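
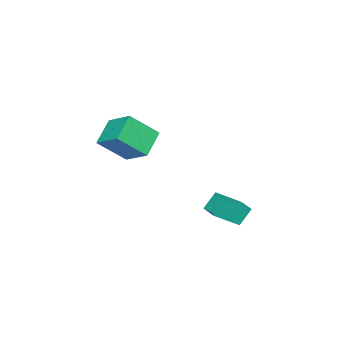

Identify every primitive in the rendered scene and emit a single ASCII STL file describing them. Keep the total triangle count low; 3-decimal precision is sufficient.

solid 
facet normal -0.472 0.306 0.827
outer loop
vertex -3.181 3.103 -1.34
vertex -2.482 4.052 -1.292
vertex -4.33 3.998 -2.328
endloop
endfacet
facet normal -0.592 -0.805 -0.041
outer loop
vertex -3.758 3.628 -3.328
vertex -3.181 3.103 -1.34
vertex -4.33 3.998 -2.328
endloop
endfacet
facet normal -0.472 0.306 0.827
outer loop
vertex -4.33 3.998 -2.328
vertex -2.482 4.052 -1.292
vertex -3.631 4.948 -2.28
endloop
endfacet
facet normal -0.653 0.509 -0.562
outer loop
vertex -3.631 4.948 -2.28
vertex -3.758 3.628 -3.328
vertex -4.33 3.998 -2.328
endloop
endfacet
facet normal 0.652 -0.509 0.562
outer loop
vertex -3.181 3.103 -1.34
vertex -1.91 3.682 -2.292
vertex -2.482 4.052 -1.292
endloop
endfacet
facet normal -0.593 -0.805 -0.040
outer loop
vertex -2.609 2.732 -2.34
vertex -3.181 3.103 -1.34
vertex -3.758 3.628 -3.328
endloop
endfacet
facet normal 0.652 -0.508 0.562
outer loop
vertex -2.609 2.732 -2.34
vertex -1.91 3.682 -2.292
vertex -3.181 3.103 -1.34
endloop
endfacet
facet normal 0.592 0.805 0.041
outer loop
vertex -2.482 4.052 -1.292
vertex -1.91 3.682 -2.292
vertex -3.631 4.948 -2.28
endloop
endfacet
facet normal -0.652 0.509 -0.562
outer loop
vertex -3.059 4.577 -3.28
vertex -3.758 3.628 -3.328
vertex -3.631 4.948 -2.28
endloop
endfacet
facet normal 0.592 0.805 0.040
outer loop
vertex -3.631 4.948 -2.28
vertex -1.91 3.682 -2.292
vertex -3.059 4.577 -3.28
endloop
endfacet
facet normal 0.472 -0.306 -0.827
outer loop
vertex -3.059 4.577 -3.28
vertex -2.609 2.732 -2.34
vertex -3.758 3.628 -3.328
endloop
endfacet
facet normal 0.472 -0.306 -0.827
outer loop
vertex -1.91 3.682 -2.292
vertex -2.609 2.732 -2.34
vertex -3.059 4.577 -3.28
endloop
endfacet
facet normal -0.810 -0.068 0.582
outer loop
vertex -3.415 -2.142 2.89
vertex -4.528 -1.005 1.474
vertex -3.911 -3.718 2.014
endloop
endfacet
facet normal 0.523 -0.534 0.665
outer loop
vertex -2.452 -3.595 0.966
vertex -3.415 -2.142 2.89
vertex -3.911 -3.718 2.014
endloop
endfacet
facet normal -0.810 -0.068 0.582
outer loop
vertex -3.911 -3.718 2.014
vertex -4.528 -1.005 1.474
vertex -5.024 -2.581 0.598
endloop
endfacet
facet normal -0.265 -0.843 -0.468
outer loop
vertex -5.024 -2.581 0.598
vertex -2.452 -3.595 0.966
vertex -3.911 -3.718 2.014
endloop
endfacet
facet normal 0.265 0.843 0.468
outer loop
vertex -3.415 -2.142 2.89
vertex -3.069 -0.882 0.426
vertex -4.528 -1.005 1.474
endloop
endfacet
facet normal 0.523 -0.534 0.665
outer loop
vertex -1.956 -2.019 1.842
vertex -3.415 -2.142 2.89
vertex -2.452 -3.595 0.966
endloop
endfacet
facet normal 0.265 0.843 0.468
outer loop
vertex -1.956 -2.019 1.842
vertex -3.069 -0.882 0.426
vertex -3.415 -2.142 2.89
endloop
endfacet
facet normal -0.523 0.534 -0.665
outer loop
vertex -4.528 -1.005 1.474
vertex -3.069 -0.882 0.426
vertex -5.024 -2.581 0.598
endloop
endfacet
facet normal -0.265 -0.843 -0.468
outer loop
vertex -3.565 -2.458 -0.45
vertex -2.452 -3.595 0.966
vertex -5.024 -2.581 0.598
endloop
endfacet
facet normal -0.523 0.534 -0.665
outer loop
vertex -5.024 -2.581 0.598
vertex -3.069 -0.882 0.426
vertex -3.565 -2.458 -0.45
endloop
endfacet
facet normal 0.810 0.068 -0.582
outer loop
vertex -3.565 -2.458 -0.45
vertex -1.956 -2.019 1.842
vertex -2.452 -3.595 0.966
endloop
endfacet
facet normal 0.810 0.068 -0.582
outer loop
vertex -3.069 -0.882 0.426
vertex -1.956 -2.019 1.842
vertex -3.565 -2.458 -0.45
endloop
endfacet

endsolid


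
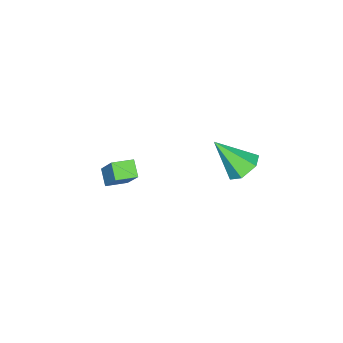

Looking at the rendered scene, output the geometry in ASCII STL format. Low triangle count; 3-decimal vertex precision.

solid 
facet normal -0.157 0.677 -0.719
outer loop
vertex 0.324 2.525 1.268
vertex -0.571 2.198 1.156
vertex -0.393 2.904 1.782
endloop
endfacet
facet normal 0.660 0.339 0.671
outer loop
vertex 0.324 2.525 1.268
vertex -0.393 2.904 1.782
vertex -0.229 0.722 2.724
endloop
endfacet
facet normal -0.157 0.677 -0.719
outer loop
vertex -0.393 2.904 1.782
vertex -0.571 2.198 1.156
vertex -1.288 2.577 1.669
endloop
endfacet
facet normal -0.248 0.368 0.896
outer loop
vertex -0.393 2.904 1.782
vertex -1.288 2.577 1.669
vertex -0.229 0.722 2.724
endloop
endfacet
facet normal -0.157 0.677 -0.719
outer loop
vertex -1.288 2.577 1.669
vertex -0.571 2.198 1.156
vertex -1.467 1.871 1.044
endloop
endfacet
facet normal -0.850 -0.211 0.482
outer loop
vertex -1.288 2.577 1.669
vertex -1.467 1.871 1.044
vertex -0.229 0.722 2.724
endloop
endfacet
facet normal -0.157 0.677 -0.719
outer loop
vertex -1.467 1.871 1.044
vertex -0.571 2.198 1.156
vertex -0.75 1.492 0.531
endloop
endfacet
facet normal -0.548 -0.822 -0.158
outer loop
vertex -1.467 1.871 1.044
vertex -0.75 1.492 0.531
vertex -0.229 0.722 2.724
endloop
endfacet
facet normal -0.157 0.677 -0.719
outer loop
vertex -0.75 1.492 0.531
vertex -0.571 2.198 1.156
vertex 0.146 1.819 0.643
endloop
endfacet
facet normal 0.359 -0.851 -0.384
outer loop
vertex -0.75 1.492 0.531
vertex 0.146 1.819 0.643
vertex -0.229 0.722 2.724
endloop
endfacet
facet normal -0.157 0.677 -0.719
outer loop
vertex 0.146 1.819 0.643
vertex -0.571 2.198 1.156
vertex 0.324 2.525 1.268
endloop
endfacet
facet normal 0.962 -0.270 0.031
outer loop
vertex 0.146 1.819 0.643
vertex 0.324 2.525 1.268
vertex -0.229 0.722 2.724
endloop
endfacet
facet normal -0.565 -0.566 0.600
outer loop
vertex 1.175 -4.142 -0.126
vertex 0.296 -3.396 -0.25
vertex 0.542 -5.147 -1.672
endloop
endfacet
facet normal 0.758 -0.643 0.108
outer loop
vertex 1.124 -4.564 -2.29
vertex 1.175 -4.142 -0.126
vertex 0.542 -5.147 -1.672
endloop
endfacet
facet normal -0.565 -0.566 0.600
outer loop
vertex 0.542 -5.147 -1.672
vertex 0.296 -3.396 -0.25
vertex -0.338 -4.401 -1.797
endloop
endfacet
facet normal -0.325 -0.516 -0.793
outer loop
vertex -0.338 -4.401 -1.797
vertex 1.124 -4.564 -2.29
vertex 0.542 -5.147 -1.672
endloop
endfacet
facet normal 0.326 0.515 0.793
outer loop
vertex 1.175 -4.142 -0.126
vertex 0.878 -2.813 -0.868
vertex 0.296 -3.396 -0.25
endloop
endfacet
facet normal 0.758 -0.644 0.108
outer loop
vertex 1.758 -3.559 -0.743
vertex 1.175 -4.142 -0.126
vertex 1.124 -4.564 -2.29
endloop
endfacet
facet normal 0.324 0.515 0.793
outer loop
vertex 1.758 -3.559 -0.743
vertex 0.878 -2.813 -0.868
vertex 1.175 -4.142 -0.126
endloop
endfacet
facet normal -0.758 0.643 -0.107
outer loop
vertex 0.296 -3.396 -0.25
vertex 0.878 -2.813 -0.868
vertex -0.338 -4.401 -1.797
endloop
endfacet
facet normal -0.325 -0.515 -0.793
outer loop
vertex 0.245 -3.818 -2.414
vertex 1.124 -4.564 -2.29
vertex -0.338 -4.401 -1.797
endloop
endfacet
facet normal -0.758 0.643 -0.108
outer loop
vertex -0.338 -4.401 -1.797
vertex 0.878 -2.813 -0.868
vertex 0.245 -3.818 -2.414
endloop
endfacet
facet normal 0.565 0.566 -0.600
outer loop
vertex 0.245 -3.818 -2.414
vertex 1.758 -3.559 -0.743
vertex 1.124 -4.564 -2.29
endloop
endfacet
facet normal 0.565 0.566 -0.600
outer loop
vertex 0.878 -2.813 -0.868
vertex 1.758 -3.559 -0.743
vertex 0.245 -3.818 -2.414
endloop
endfacet

endsolid


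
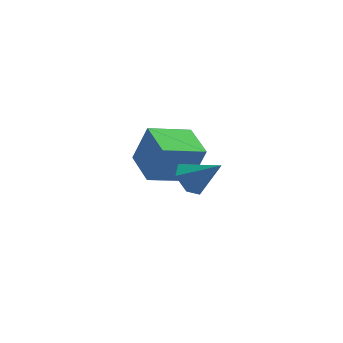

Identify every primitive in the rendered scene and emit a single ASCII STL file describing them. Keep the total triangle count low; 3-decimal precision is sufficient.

solid 
facet normal -0.517 0.832 0.200
outer loop
vertex -1.486 1.723 2.13
vertex -0.028 2.748 1.635
vertex -2.08 1.757 0.453
endloop
endfacet
facet normal -0.788 -0.554 0.268
outer loop
vertex -1.232 0.392 0.125
vertex -1.486 1.723 2.13
vertex -2.08 1.757 0.453
endloop
endfacet
facet normal -0.517 0.832 0.200
outer loop
vertex -2.08 1.757 0.453
vertex -0.028 2.748 1.635
vertex -0.622 2.782 -0.043
endloop
endfacet
facet normal -0.334 0.019 -0.942
outer loop
vertex -0.622 2.782 -0.043
vertex -1.232 0.392 0.125
vertex -2.08 1.757 0.453
endloop
endfacet
facet normal 0.334 -0.019 0.943
outer loop
vertex -1.486 1.723 2.13
vertex 0.82 1.383 1.307
vertex -0.028 2.748 1.635
endloop
endfacet
facet normal -0.788 -0.554 0.268
outer loop
vertex -0.638 0.358 1.803
vertex -1.486 1.723 2.13
vertex -1.232 0.392 0.125
endloop
endfacet
facet normal 0.334 -0.019 0.943
outer loop
vertex -0.638 0.358 1.803
vertex 0.82 1.383 1.307
vertex -1.486 1.723 2.13
endloop
endfacet
facet normal 0.788 0.554 -0.268
outer loop
vertex -0.028 2.748 1.635
vertex 0.82 1.383 1.307
vertex -0.622 2.782 -0.043
endloop
endfacet
facet normal -0.333 0.019 -0.943
outer loop
vertex 0.226 1.417 -0.37
vertex -1.232 0.392 0.125
vertex -0.622 2.782 -0.043
endloop
endfacet
facet normal 0.788 0.554 -0.268
outer loop
vertex -0.622 2.782 -0.043
vertex 0.82 1.383 1.307
vertex 0.226 1.417 -0.37
endloop
endfacet
facet normal 0.517 -0.832 -0.200
outer loop
vertex 0.226 1.417 -0.37
vertex -0.638 0.358 1.803
vertex -1.232 0.392 0.125
endloop
endfacet
facet normal 0.517 -0.832 -0.200
outer loop
vertex 0.82 1.383 1.307
vertex -0.638 0.358 1.803
vertex 0.226 1.417 -0.37
endloop
endfacet
facet normal -0.786 0.076 -0.614
outer loop
vertex 1.266 -2.057 1.735
vertex 0.888 -2.564 2.156
vertex 0.835 -1.823 2.315
endloop
endfacet
facet normal 0.545 0.836 0.067
outer loop
vertex 1.266 -2.057 1.735
vertex 0.835 -1.823 2.315
vertex 2.052 -2.676 3.064
endloop
endfacet
facet normal -0.787 0.075 -0.613
outer loop
vertex 0.835 -1.823 2.315
vertex 0.888 -2.564 2.156
vertex 0.458 -2.33 2.737
endloop
endfacet
facet normal -0.016 0.647 0.763
outer loop
vertex 0.835 -1.823 2.315
vertex 0.458 -2.33 2.737
vertex 2.052 -2.676 3.064
endloop
endfacet
facet normal -0.787 0.075 -0.613
outer loop
vertex 0.458 -2.33 2.737
vertex 0.888 -2.564 2.156
vertex 0.511 -3.071 2.578
endloop
endfacet
facet normal -0.242 -0.220 0.945
outer loop
vertex 0.458 -2.33 2.737
vertex 0.511 -3.071 2.578
vertex 2.052 -2.676 3.064
endloop
endfacet
facet normal -0.787 0.075 -0.613
outer loop
vertex 0.511 -3.071 2.578
vertex 0.888 -2.564 2.156
vertex 0.941 -3.305 1.997
endloop
endfacet
facet normal 0.094 -0.897 0.431
outer loop
vertex 0.511 -3.071 2.578
vertex 0.941 -3.305 1.997
vertex 2.052 -2.676 3.064
endloop
endfacet
facet normal -0.786 0.075 -0.614
outer loop
vertex 0.941 -3.305 1.997
vertex 0.888 -2.564 2.156
vertex 1.319 -2.798 1.575
endloop
endfacet
facet normal 0.655 -0.708 -0.264
outer loop
vertex 0.941 -3.305 1.997
vertex 1.319 -2.798 1.575
vertex 2.052 -2.676 3.064
endloop
endfacet
facet normal -0.786 0.076 -0.614
outer loop
vertex 1.319 -2.798 1.575
vertex 0.888 -2.564 2.156
vertex 1.266 -2.057 1.735
endloop
endfacet
facet normal 0.880 0.159 -0.446
outer loop
vertex 1.319 -2.798 1.575
vertex 1.266 -2.057 1.735
vertex 2.052 -2.676 3.064
endloop
endfacet

endsolid


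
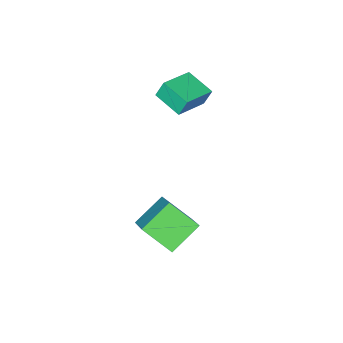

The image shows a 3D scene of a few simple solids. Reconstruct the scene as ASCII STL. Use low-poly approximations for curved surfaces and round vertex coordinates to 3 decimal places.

solid 
facet normal -0.455 -0.655 -0.603
outer loop
vertex 3.607 -0.162 -1.45
vertex 2.052 0.03 -0.484
vertex 3.09 1.215 -2.556
endloop
endfacet
facet normal 0.845 -0.105 -0.525
outer loop
vertex 4.088 2.65 -1.236
vertex 3.607 -0.162 -1.45
vertex 3.09 1.215 -2.556
endloop
endfacet
facet normal -0.456 -0.655 -0.603
outer loop
vertex 3.09 1.215 -2.556
vertex 2.052 0.03 -0.484
vertex 1.536 1.407 -1.59
endloop
endfacet
facet normal -0.281 0.748 -0.601
outer loop
vertex 1.536 1.407 -1.59
vertex 4.088 2.65 -1.236
vertex 3.09 1.215 -2.556
endloop
endfacet
facet normal 0.281 -0.748 0.601
outer loop
vertex 3.607 -0.162 -1.45
vertex 3.05 1.465 0.836
vertex 2.052 0.03 -0.484
endloop
endfacet
facet normal 0.845 -0.105 -0.524
outer loop
vertex 4.604 1.273 -0.13
vertex 3.607 -0.162 -1.45
vertex 4.088 2.65 -1.236
endloop
endfacet
facet normal 0.281 -0.748 0.601
outer loop
vertex 4.604 1.273 -0.13
vertex 3.05 1.465 0.836
vertex 3.607 -0.162 -1.45
endloop
endfacet
facet normal -0.845 0.105 0.525
outer loop
vertex 2.052 0.03 -0.484
vertex 3.05 1.465 0.836
vertex 1.536 1.407 -1.59
endloop
endfacet
facet normal -0.281 0.748 -0.601
outer loop
vertex 2.533 2.842 -0.27
vertex 4.088 2.65 -1.236
vertex 1.536 1.407 -1.59
endloop
endfacet
facet normal -0.845 0.104 0.525
outer loop
vertex 1.536 1.407 -1.59
vertex 3.05 1.465 0.836
vertex 2.533 2.842 -0.27
endloop
endfacet
facet normal 0.455 0.655 0.603
outer loop
vertex 2.533 2.842 -0.27
vertex 4.604 1.273 -0.13
vertex 4.088 2.65 -1.236
endloop
endfacet
facet normal 0.456 0.655 0.603
outer loop
vertex 3.05 1.465 0.836
vertex 4.604 1.273 -0.13
vertex 2.533 2.842 -0.27
endloop
endfacet
facet normal -0.971 -0.058 -0.233
outer loop
vertex -3.097 -3.202 3.295
vertex -3.073 -1.667 2.811
vertex -2.852 -3.503 2.351
endloop
endfacet
facet normal -0.015 -0.954 0.300
outer loop
vertex -1.027 -3.393 2.789
vertex -3.097 -3.202 3.295
vertex -2.852 -3.503 2.351
endloop
endfacet
facet normal -0.971 -0.058 -0.234
outer loop
vertex -2.852 -3.503 2.351
vertex -3.073 -1.667 2.811
vertex -2.828 -1.968 1.868
endloop
endfacet
facet normal 0.240 -0.295 -0.925
outer loop
vertex -2.828 -1.968 1.868
vertex -1.027 -3.393 2.789
vertex -2.852 -3.503 2.351
endloop
endfacet
facet normal -0.240 0.295 0.925
outer loop
vertex -3.097 -3.202 3.295
vertex -1.248 -1.557 3.249
vertex -3.073 -1.667 2.811
endloop
endfacet
facet normal -0.015 -0.954 0.301
outer loop
vertex -1.272 -3.092 3.732
vertex -3.097 -3.202 3.295
vertex -1.027 -3.393 2.789
endloop
endfacet
facet normal -0.239 0.295 0.925
outer loop
vertex -1.272 -3.092 3.732
vertex -1.248 -1.557 3.249
vertex -3.097 -3.202 3.295
endloop
endfacet
facet normal 0.015 0.954 -0.301
outer loop
vertex -3.073 -1.667 2.811
vertex -1.248 -1.557 3.249
vertex -2.828 -1.968 1.868
endloop
endfacet
facet normal 0.239 -0.295 -0.925
outer loop
vertex -1.003 -1.858 2.305
vertex -1.027 -3.393 2.789
vertex -2.828 -1.968 1.868
endloop
endfacet
facet normal 0.014 0.954 -0.300
outer loop
vertex -2.828 -1.968 1.868
vertex -1.248 -1.557 3.249
vertex -1.003 -1.858 2.305
endloop
endfacet
facet normal 0.971 0.058 0.234
outer loop
vertex -1.003 -1.858 2.305
vertex -1.272 -3.092 3.732
vertex -1.027 -3.393 2.789
endloop
endfacet
facet normal 0.971 0.058 0.233
outer loop
vertex -1.248 -1.557 3.249
vertex -1.272 -3.092 3.732
vertex -1.003 -1.858 2.305
endloop
endfacet

endsolid


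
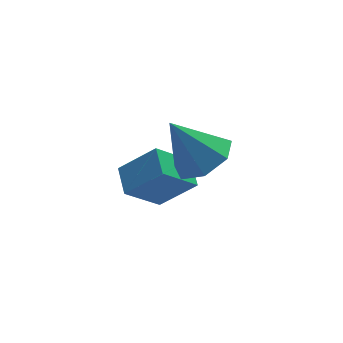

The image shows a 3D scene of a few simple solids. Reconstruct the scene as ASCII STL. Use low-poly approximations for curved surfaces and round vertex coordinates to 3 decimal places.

solid 
facet normal 0.486 -0.256 -0.836
outer loop
vertex -0.634 -1.993 1.435
vertex -1.066 -1.254 0.958
vertex -0.218 -1.252 1.45
endloop
endfacet
facet normal 0.428 -0.258 0.866
outer loop
vertex -0.634 -1.993 1.435
vertex -0.218 -1.252 1.45
vertex -1.914 -0.806 2.422
endloop
endfacet
facet normal 0.486 -0.256 -0.836
outer loop
vertex -0.218 -1.252 1.45
vertex -1.066 -1.254 0.958
vertex -0.44 -0.512 1.094
endloop
endfacet
facet normal 0.527 0.492 0.693
outer loop
vertex -0.218 -1.252 1.45
vertex -0.44 -0.512 1.094
vertex -1.914 -0.806 2.422
endloop
endfacet
facet normal 0.485 -0.256 -0.836
outer loop
vertex -0.44 -0.512 1.094
vertex -1.066 -1.254 0.958
vertex -1.134 -0.331 0.636
endloop
endfacet
facet normal 0.063 0.957 0.282
outer loop
vertex -0.44 -0.512 1.094
vertex -1.134 -0.331 0.636
vertex -1.914 -0.806 2.422
endloop
endfacet
facet normal 0.485 -0.256 -0.836
outer loop
vertex -1.134 -0.331 0.636
vertex -1.066 -1.254 0.958
vertex -1.776 -0.845 0.421
endloop
endfacet
facet normal -0.612 0.789 -0.058
outer loop
vertex -1.134 -0.331 0.636
vertex -1.776 -0.845 0.421
vertex -1.914 -0.806 2.422
endloop
endfacet
facet normal 0.485 -0.255 -0.836
outer loop
vertex -1.776 -0.845 0.421
vertex -1.066 -1.254 0.958
vertex -1.883 -1.667 0.61
endloop
endfacet
facet normal -0.991 0.113 -0.071
outer loop
vertex -1.776 -0.845 0.421
vertex -1.883 -1.667 0.61
vertex -1.914 -0.806 2.422
endloop
endfacet
facet normal 0.486 -0.256 -0.836
outer loop
vertex -1.883 -1.667 0.61
vertex -1.066 -1.254 0.958
vertex -1.375 -2.178 1.062
endloop
endfacet
facet normal -0.789 -0.560 0.253
outer loop
vertex -1.883 -1.667 0.61
vertex -1.375 -2.178 1.062
vertex -1.914 -0.806 2.422
endloop
endfacet
facet normal 0.485 -0.256 -0.836
outer loop
vertex -1.375 -2.178 1.062
vertex -1.066 -1.254 0.958
vertex -0.634 -1.993 1.435
endloop
endfacet
facet normal -0.156 -0.726 0.670
outer loop
vertex -1.375 -2.178 1.062
vertex -0.634 -1.993 1.435
vertex -1.914 -0.806 2.422
endloop
endfacet
facet normal -0.723 -0.097 0.684
outer loop
vertex -1.974 -0.382 -0.284
vertex -1.837 0.589 -0.002
vertex -2.998 0.059 -1.303
endloop
endfacet
facet normal -0.135 -0.952 -0.277
outer loop
vertex -1.863 0.211 -2.378
vertex -1.974 -0.382 -0.284
vertex -2.998 0.059 -1.303
endloop
endfacet
facet normal -0.723 -0.096 0.684
outer loop
vertex -2.998 0.059 -1.303
vertex -1.837 0.589 -0.002
vertex -2.86 1.03 -1.021
endloop
endfacet
facet normal -0.678 0.292 -0.674
outer loop
vertex -2.86 1.03 -1.021
vertex -1.863 0.211 -2.378
vertex -2.998 0.059 -1.303
endloop
endfacet
facet normal 0.678 -0.292 0.675
outer loop
vertex -1.974 -0.382 -0.284
vertex -0.702 0.741 -1.077
vertex -1.837 0.589 -0.002
endloop
endfacet
facet normal -0.135 -0.952 -0.277
outer loop
vertex -0.84 -0.23 -1.359
vertex -1.974 -0.382 -0.284
vertex -1.863 0.211 -2.378
endloop
endfacet
facet normal 0.678 -0.292 0.674
outer loop
vertex -0.84 -0.23 -1.359
vertex -0.702 0.741 -1.077
vertex -1.974 -0.382 -0.284
endloop
endfacet
facet normal 0.135 0.951 0.277
outer loop
vertex -1.837 0.589 -0.002
vertex -0.702 0.741 -1.077
vertex -2.86 1.03 -1.021
endloop
endfacet
facet normal -0.678 0.292 -0.674
outer loop
vertex -1.726 1.182 -2.096
vertex -1.863 0.211 -2.378
vertex -2.86 1.03 -1.021
endloop
endfacet
facet normal 0.135 0.952 0.277
outer loop
vertex -2.86 1.03 -1.021
vertex -0.702 0.741 -1.077
vertex -1.726 1.182 -2.096
endloop
endfacet
facet normal 0.723 0.097 -0.684
outer loop
vertex -1.726 1.182 -2.096
vertex -0.84 -0.23 -1.359
vertex -1.863 0.211 -2.378
endloop
endfacet
facet normal 0.723 0.096 -0.685
outer loop
vertex -0.702 0.741 -1.077
vertex -0.84 -0.23 -1.359
vertex -1.726 1.182 -2.096
endloop
endfacet

endsolid


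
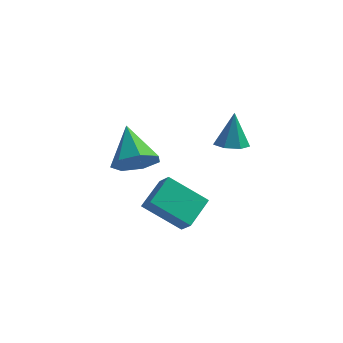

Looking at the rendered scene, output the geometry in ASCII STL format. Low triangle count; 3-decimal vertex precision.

solid 
facet normal -0.798 -0.114 0.592
outer loop
vertex -1.224 -4.314 0.344
vertex -0.916 -3.006 1.011
vertex -1.723 -3.895 -0.248
endloop
endfacet
facet normal -0.205 -0.872 -0.444
outer loop
vertex -0.184 -3.674 -1.391
vertex -1.224 -4.314 0.344
vertex -1.723 -3.895 -0.248
endloop
endfacet
facet normal -0.797 -0.116 0.593
outer loop
vertex -1.723 -3.895 -0.248
vertex -0.916 -3.006 1.011
vertex -1.416 -2.587 0.42
endloop
endfacet
facet normal -0.567 0.476 -0.672
outer loop
vertex -1.416 -2.587 0.42
vertex -0.184 -3.674 -1.391
vertex -1.723 -3.895 -0.248
endloop
endfacet
facet normal 0.567 -0.476 0.672
outer loop
vertex -1.224 -4.314 0.344
vertex 0.623 -2.785 -0.132
vertex -0.916 -3.006 1.011
endloop
endfacet
facet normal -0.205 -0.872 -0.445
outer loop
vertex 0.316 -4.093 -0.8
vertex -1.224 -4.314 0.344
vertex -0.184 -3.674 -1.391
endloop
endfacet
facet normal 0.567 -0.476 0.672
outer loop
vertex 0.316 -4.093 -0.8
vertex 0.623 -2.785 -0.132
vertex -1.224 -4.314 0.344
endloop
endfacet
facet normal 0.205 0.872 0.445
outer loop
vertex -0.916 -3.006 1.011
vertex 0.623 -2.785 -0.132
vertex -1.416 -2.587 0.42
endloop
endfacet
facet normal -0.567 0.476 -0.672
outer loop
vertex 0.124 -2.366 -0.724
vertex -0.184 -3.674 -1.391
vertex -1.416 -2.587 0.42
endloop
endfacet
facet normal 0.205 0.872 0.444
outer loop
vertex -1.416 -2.587 0.42
vertex 0.623 -2.785 -0.132
vertex 0.124 -2.366 -0.724
endloop
endfacet
facet normal 0.797 0.115 -0.593
outer loop
vertex 0.124 -2.366 -0.724
vertex 0.316 -4.093 -0.8
vertex -0.184 -3.674 -1.391
endloop
endfacet
facet normal 0.798 0.115 -0.591
outer loop
vertex 0.623 -2.785 -0.132
vertex 0.316 -4.093 -0.8
vertex 0.124 -2.366 -0.724
endloop
endfacet
facet normal 0.429 -0.664 -0.613
outer loop
vertex -1.718 -1.812 1.332
vertex -2.603 -1.93 0.84
vertex -1.852 -1.267 0.648
endloop
endfacet
facet normal 0.629 0.664 0.406
outer loop
vertex -1.718 -1.812 1.332
vertex -1.852 -1.267 0.648
vertex -3.457 -0.61 2.06
endloop
endfacet
facet normal 0.429 -0.663 -0.613
outer loop
vertex -1.852 -1.267 0.648
vertex -2.603 -1.93 0.84
vertex -2.552 -1.221 0.109
endloop
endfacet
facet normal 0.216 0.956 -0.199
outer loop
vertex -1.852 -1.267 0.648
vertex -2.552 -1.221 0.109
vertex -3.457 -0.61 2.06
endloop
endfacet
facet normal 0.429 -0.663 -0.613
outer loop
vertex -2.552 -1.221 0.109
vertex -2.603 -1.93 0.84
vertex -3.29 -1.708 0.119
endloop
endfacet
facet normal -0.493 0.738 -0.460
outer loop
vertex -2.552 -1.221 0.109
vertex -3.29 -1.708 0.119
vertex -3.457 -0.61 2.06
endloop
endfacet
facet normal 0.429 -0.663 -0.613
outer loop
vertex -3.29 -1.708 0.119
vertex -2.603 -1.93 0.84
vertex -3.511 -2.363 0.673
endloop
endfacet
facet normal -0.968 0.173 -0.181
outer loop
vertex -3.29 -1.708 0.119
vertex -3.511 -2.363 0.673
vertex -3.457 -0.61 2.06
endloop
endfacet
facet normal 0.429 -0.663 -0.613
outer loop
vertex -3.511 -2.363 0.673
vertex -2.603 -1.93 0.84
vertex -3.048 -2.691 1.352
endloop
endfacet
facet normal -0.848 -0.312 0.428
outer loop
vertex -3.511 -2.363 0.673
vertex -3.048 -2.691 1.352
vertex -3.457 -0.61 2.06
endloop
endfacet
facet normal 0.429 -0.663 -0.613
outer loop
vertex -3.048 -2.691 1.352
vertex -2.603 -1.93 0.84
vertex -2.25 -2.446 1.645
endloop
endfacet
facet normal -0.225 -0.353 0.908
outer loop
vertex -3.048 -2.691 1.352
vertex -2.25 -2.446 1.645
vertex -3.457 -0.61 2.06
endloop
endfacet
facet normal 0.429 -0.663 -0.613
outer loop
vertex -2.25 -2.446 1.645
vertex -2.603 -1.93 0.84
vertex -1.718 -1.812 1.332
endloop
endfacet
facet normal 0.432 0.081 0.898
outer loop
vertex -2.25 -2.446 1.645
vertex -1.718 -1.812 1.332
vertex -3.457 -0.61 2.06
endloop
endfacet
facet normal 0.004 -0.257 -0.966
outer loop
vertex 0.643 2.186 0.255
vertex 0.234 1.567 0.418
vertex -0.011 2.262 0.232
endloop
endfacet
facet normal 0.110 0.985 0.133
outer loop
vertex 0.643 2.186 0.255
vertex -0.011 2.262 0.232
vertex 0.226 1.993 2.022
endloop
endfacet
facet normal 0.004 -0.257 -0.966
outer loop
vertex -0.011 2.262 0.232
vertex 0.234 1.567 0.418
vertex -0.482 1.814 0.349
endloop
endfacet
facet normal -0.650 0.734 0.196
outer loop
vertex -0.011 2.262 0.232
vertex -0.482 1.814 0.349
vertex 0.226 1.993 2.022
endloop
endfacet
facet normal 0.004 -0.257 -0.966
outer loop
vertex -0.482 1.814 0.349
vertex 0.234 1.567 0.418
vertex -0.413 1.18 0.518
endloop
endfacet
facet normal -0.921 0.004 0.389
outer loop
vertex -0.482 1.814 0.349
vertex -0.413 1.18 0.518
vertex 0.226 1.993 2.022
endloop
endfacet
facet normal 0.005 -0.257 -0.966
outer loop
vertex -0.413 1.18 0.518
vertex 0.234 1.567 0.418
vertex 0.142 0.837 0.612
endloop
endfacet
facet normal -0.501 -0.655 0.567
outer loop
vertex -0.413 1.18 0.518
vertex 0.142 0.837 0.612
vertex 0.226 1.993 2.022
endloop
endfacet
facet normal 0.003 -0.257 -0.966
outer loop
vertex 0.142 0.837 0.612
vertex 0.234 1.567 0.418
vertex 0.766 1.043 0.559
endloop
endfacet
facet normal 0.297 -0.747 0.595
outer loop
vertex 0.142 0.837 0.612
vertex 0.766 1.043 0.559
vertex 0.226 1.993 2.022
endloop
endfacet
facet normal 0.004 -0.256 -0.967
outer loop
vertex 0.766 1.043 0.559
vertex 0.234 1.567 0.418
vertex 0.989 1.643 0.401
endloop
endfacet
facet normal 0.868 -0.203 0.453
outer loop
vertex 0.766 1.043 0.559
vertex 0.989 1.643 0.401
vertex 0.226 1.993 2.022
endloop
endfacet
facet normal 0.004 -0.257 -0.966
outer loop
vertex 0.989 1.643 0.401
vertex 0.234 1.567 0.418
vertex 0.643 2.186 0.255
endloop
endfacet
facet normal 0.786 0.567 0.247
outer loop
vertex 0.989 1.643 0.401
vertex 0.643 2.186 0.255
vertex 0.226 1.993 2.022
endloop
endfacet

endsolid


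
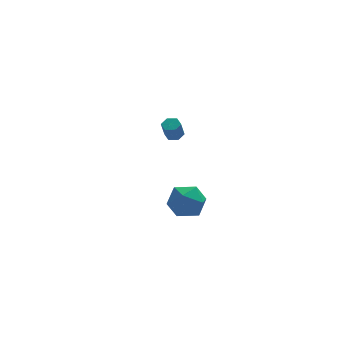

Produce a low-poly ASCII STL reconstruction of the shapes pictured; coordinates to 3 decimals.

solid 
facet normal 0.234 0.337 -0.912
outer loop
vertex 2.856 3.924 -2.073
vertex 2.327 4.127 -2.134
vertex 2.734 4.456 -1.908
endloop
endfacet
facet normal 0.948 0.127 0.291
outer loop
vertex 2.856 3.924 -2.073
vertex 2.734 4.456 -1.908
vertex 2.582 3.529 -1.006
endloop
endfacet
facet normal 0.949 0.126 0.289
outer loop
vertex 2.582 3.529 -1.006
vertex 2.734 4.456 -1.908
vertex 2.461 4.061 -0.841
endloop
endfacet
facet normal -0.233 -0.336 0.913
outer loop
vertex 2.582 3.529 -1.006
vertex 2.461 4.061 -0.841
vertex 2.053 3.733 -1.066
endloop
endfacet
facet normal 0.233 0.338 -0.912
outer loop
vertex 2.734 4.456 -1.908
vertex 2.327 4.127 -2.134
vertex 2.205 4.659 -1.968
endloop
endfacet
facet normal 0.289 0.871 0.397
outer loop
vertex 2.734 4.456 -1.908
vertex 2.205 4.659 -1.968
vertex 2.461 4.061 -0.841
endloop
endfacet
facet normal 0.289 0.871 0.397
outer loop
vertex 2.461 4.061 -0.841
vertex 2.205 4.659 -1.968
vertex 1.932 4.264 -0.901
endloop
endfacet
facet normal -0.233 -0.337 0.912
outer loop
vertex 2.461 4.061 -0.841
vertex 1.932 4.264 -0.901
vertex 2.053 3.733 -1.066
endloop
endfacet
facet normal 0.234 0.338 -0.912
outer loop
vertex 2.205 4.659 -1.968
vertex 2.327 4.127 -2.134
vertex 1.798 4.331 -2.194
endloop
endfacet
facet normal -0.659 0.744 0.107
outer loop
vertex 2.205 4.659 -1.968
vertex 1.798 4.331 -2.194
vertex 1.932 4.264 -0.901
endloop
endfacet
facet normal -0.658 0.745 0.107
outer loop
vertex 1.932 4.264 -0.901
vertex 1.798 4.331 -2.194
vertex 1.524 3.936 -1.127
endloop
endfacet
facet normal -0.234 -0.337 0.912
outer loop
vertex 1.932 4.264 -0.901
vertex 1.524 3.936 -1.127
vertex 2.053 3.733 -1.066
endloop
endfacet
facet normal 0.233 0.336 -0.913
outer loop
vertex 1.798 4.331 -2.194
vertex 2.327 4.127 -2.134
vertex 1.919 3.799 -2.359
endloop
endfacet
facet normal -0.949 -0.126 -0.290
outer loop
vertex 1.798 4.331 -2.194
vertex 1.919 3.799 -2.359
vertex 1.524 3.936 -1.127
endloop
endfacet
facet normal -0.949 -0.128 -0.290
outer loop
vertex 1.524 3.936 -1.127
vertex 1.919 3.799 -2.359
vertex 1.646 3.404 -1.292
endloop
endfacet
facet normal -0.234 -0.337 0.912
outer loop
vertex 1.524 3.936 -1.127
vertex 1.646 3.404 -1.292
vertex 2.053 3.733 -1.066
endloop
endfacet
facet normal 0.233 0.337 -0.912
outer loop
vertex 1.919 3.799 -2.359
vertex 2.327 4.127 -2.134
vertex 2.448 3.596 -2.299
endloop
endfacet
facet normal -0.289 -0.871 -0.397
outer loop
vertex 1.919 3.799 -2.359
vertex 2.448 3.596 -2.299
vertex 1.646 3.404 -1.292
endloop
endfacet
facet normal -0.289 -0.871 -0.397
outer loop
vertex 1.646 3.404 -1.292
vertex 2.448 3.596 -2.299
vertex 2.175 3.201 -1.232
endloop
endfacet
facet normal -0.233 -0.338 0.912
outer loop
vertex 1.646 3.404 -1.292
vertex 2.175 3.201 -1.232
vertex 2.053 3.733 -1.066
endloop
endfacet
facet normal 0.234 0.337 -0.912
outer loop
vertex 2.448 3.596 -2.299
vertex 2.327 4.127 -2.134
vertex 2.856 3.924 -2.073
endloop
endfacet
facet normal 0.658 -0.745 -0.107
outer loop
vertex 2.448 3.596 -2.299
vertex 2.856 3.924 -2.073
vertex 2.175 3.201 -1.232
endloop
endfacet
facet normal 0.659 -0.745 -0.106
outer loop
vertex 2.175 3.201 -1.232
vertex 2.856 3.924 -2.073
vertex 2.582 3.529 -1.006
endloop
endfacet
facet normal -0.234 -0.338 0.912
outer loop
vertex 2.175 3.201 -1.232
vertex 2.582 3.529 -1.006
vertex 2.053 3.733 -1.066
endloop
endfacet
facet normal -0.352 0.897 0.267
outer loop
vertex 0.83 -2.497 -3.152
vertex 0.972 -2.779 -2.017
vertex 1.847 -2.259 -2.609
endloop
endfacet
facet normal -0.022 0.930 -0.366
outer loop
vertex 0.83 -2.497 -3.152
vertex 1.847 -2.259 -2.609
vertex 1.852 -2.69 -3.705
endloop
endfacet
facet normal -0.348 0.475 -0.808
outer loop
vertex 0.83 -2.497 -3.152
vertex 1.852 -2.69 -3.705
vertex 0.979 -3.475 -3.791
endloop
endfacet
facet normal -0.879 0.160 -0.450
outer loop
vertex 0.83 -2.497 -3.152
vertex 0.979 -3.475 -3.791
vertex 0.435 -3.53 -2.748
endloop
endfacet
facet normal -0.881 0.421 0.215
outer loop
vertex 0.83 -2.497 -3.152
vertex 0.435 -3.53 -2.748
vertex 0.972 -2.779 -2.017
endloop
endfacet
facet normal 0.650 0.709 -0.276
outer loop
vertex 1.852 -2.69 -3.705
vertex 1.847 -2.259 -2.609
vertex 2.625 -3.09 -2.912
endloop
endfacet
facet normal 0.116 0.655 0.747
outer loop
vertex 1.847 -2.259 -2.609
vertex 0.972 -2.779 -2.017
vertex 2.081 -3.145 -1.869
endloop
endfacet
facet normal -0.740 -0.116 0.663
outer loop
vertex 0.972 -2.779 -2.017
vertex 0.435 -3.53 -2.748
vertex 1.208 -3.93 -1.955
endloop
endfacet
facet normal -0.735 -0.538 -0.412
outer loop
vertex 0.435 -3.53 -2.748
vertex 0.979 -3.475 -3.791
vertex 1.213 -4.361 -3.051
endloop
endfacet
facet normal 0.123 -0.028 -0.992
outer loop
vertex 0.979 -3.475 -3.791
vertex 1.852 -2.69 -3.705
vertex 2.088 -3.841 -3.643
endloop
endfacet
facet normal 0.879 -0.160 0.450
outer loop
vertex 2.23 -4.123 -2.508
vertex 2.625 -3.09 -2.912
vertex 2.081 -3.145 -1.869
endloop
endfacet
facet normal 0.348 -0.475 0.808
outer loop
vertex 2.23 -4.123 -2.508
vertex 2.081 -3.145 -1.869
vertex 1.208 -3.93 -1.955
endloop
endfacet
facet normal 0.022 -0.930 0.366
outer loop
vertex 2.23 -4.123 -2.508
vertex 1.208 -3.93 -1.955
vertex 1.213 -4.361 -3.051
endloop
endfacet
facet normal 0.352 -0.897 -0.267
outer loop
vertex 2.23 -4.123 -2.508
vertex 1.213 -4.361 -3.051
vertex 2.088 -3.841 -3.643
endloop
endfacet
facet normal 0.881 -0.421 -0.215
outer loop
vertex 2.23 -4.123 -2.508
vertex 2.088 -3.841 -3.643
vertex 2.625 -3.09 -2.912
endloop
endfacet
facet normal 0.735 0.538 0.412
outer loop
vertex 2.081 -3.145 -1.869
vertex 2.625 -3.09 -2.912
vertex 1.847 -2.259 -2.609
endloop
endfacet
facet normal -0.123 0.028 0.992
outer loop
vertex 1.208 -3.93 -1.955
vertex 2.081 -3.145 -1.869
vertex 0.972 -2.779 -2.017
endloop
endfacet
facet normal -0.650 -0.709 0.276
outer loop
vertex 1.213 -4.361 -3.051
vertex 1.208 -3.93 -1.955
vertex 0.435 -3.53 -2.748
endloop
endfacet
facet normal -0.116 -0.655 -0.747
outer loop
vertex 2.088 -3.841 -3.643
vertex 1.213 -4.361 -3.051
vertex 0.979 -3.475 -3.791
endloop
endfacet
facet normal 0.740 0.116 -0.663
outer loop
vertex 2.625 -3.09 -2.912
vertex 2.088 -3.841 -3.643
vertex 1.852 -2.69 -3.705
endloop
endfacet

endsolid


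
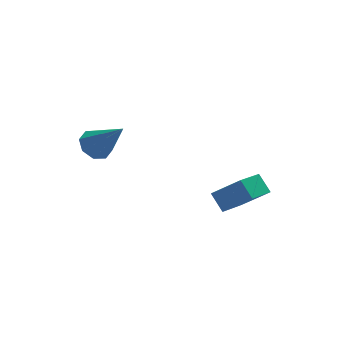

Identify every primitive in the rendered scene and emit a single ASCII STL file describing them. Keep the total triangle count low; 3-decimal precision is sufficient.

solid 
facet normal -0.744 -0.559 0.366
outer loop
vertex 0.735 -5.0 -1.3
vertex 0.528 -4.275 -0.613
vertex -0.265 -4.331 -2.308
endloop
endfacet
facet normal 0.203 -0.711 -0.673
outer loop
vertex 0.992 -3.385 -2.927
vertex 0.735 -5.0 -1.3
vertex -0.265 -4.331 -2.308
endloop
endfacet
facet normal -0.744 -0.559 0.366
outer loop
vertex -0.265 -4.331 -2.308
vertex 0.528 -4.275 -0.613
vertex -0.472 -3.606 -1.621
endloop
endfacet
facet normal -0.637 0.426 -0.642
outer loop
vertex -0.472 -3.606 -1.621
vertex 0.992 -3.385 -2.927
vertex -0.265 -4.331 -2.308
endloop
endfacet
facet normal 0.637 -0.426 0.642
outer loop
vertex 0.735 -5.0 -1.3
vertex 1.785 -3.329 -1.232
vertex 0.528 -4.275 -0.613
endloop
endfacet
facet normal 0.203 -0.711 -0.673
outer loop
vertex 1.992 -4.054 -1.919
vertex 0.735 -5.0 -1.3
vertex 0.992 -3.385 -2.927
endloop
endfacet
facet normal 0.637 -0.426 0.642
outer loop
vertex 1.992 -4.054 -1.919
vertex 1.785 -3.329 -1.232
vertex 0.735 -5.0 -1.3
endloop
endfacet
facet normal -0.203 0.711 0.673
outer loop
vertex 0.528 -4.275 -0.613
vertex 1.785 -3.329 -1.232
vertex -0.472 -3.606 -1.621
endloop
endfacet
facet normal -0.637 0.426 -0.642
outer loop
vertex 0.785 -2.66 -2.24
vertex 0.992 -3.385 -2.927
vertex -0.472 -3.606 -1.621
endloop
endfacet
facet normal -0.203 0.711 0.673
outer loop
vertex -0.472 -3.606 -1.621
vertex 1.785 -3.329 -1.232
vertex 0.785 -2.66 -2.24
endloop
endfacet
facet normal 0.744 0.559 -0.366
outer loop
vertex 0.785 -2.66 -2.24
vertex 1.992 -4.054 -1.919
vertex 0.992 -3.385 -2.927
endloop
endfacet
facet normal 0.744 0.559 -0.366
outer loop
vertex 1.785 -3.329 -1.232
vertex 1.992 -4.054 -1.919
vertex 0.785 -2.66 -2.24
endloop
endfacet
facet normal -0.362 0.566 -0.741
outer loop
vertex -3.494 -0.226 -0.392
vertex -4.168 -0.094 0.038
vertex -3.45 0.276 -0.03
endloop
endfacet
facet normal 0.997 -0.037 -0.070
outer loop
vertex -3.494 -0.226 -0.392
vertex -3.45 0.276 -0.03
vertex -3.392 -1.306 1.622
endloop
endfacet
facet normal -0.362 0.567 -0.740
outer loop
vertex -3.45 0.276 -0.03
vertex -4.168 -0.094 0.038
vertex -3.826 0.56 0.372
endloop
endfacet
facet normal 0.787 0.459 0.412
outer loop
vertex -3.45 0.276 -0.03
vertex -3.826 0.56 0.372
vertex -3.392 -1.306 1.622
endloop
endfacet
facet normal -0.361 0.567 -0.741
outer loop
vertex -3.826 0.56 0.372
vertex -4.168 -0.094 0.038
vertex -4.403 0.462 0.578
endloop
endfacet
facet normal 0.186 0.576 0.796
outer loop
vertex -3.826 0.56 0.372
vertex -4.403 0.462 0.578
vertex -3.392 -1.306 1.622
endloop
endfacet
facet normal -0.362 0.566 -0.741
outer loop
vertex -4.403 0.462 0.578
vertex -4.168 -0.094 0.038
vertex -4.841 0.038 0.468
endloop
endfacet
facet normal -0.454 0.246 0.856
outer loop
vertex -4.403 0.462 0.578
vertex -4.841 0.038 0.468
vertex -3.392 -1.306 1.622
endloop
endfacet
facet normal -0.362 0.566 -0.741
outer loop
vertex -4.841 0.038 0.468
vertex -4.168 -0.094 0.038
vertex -4.885 -0.464 0.106
endloop
endfacet
facet normal -0.758 -0.337 0.559
outer loop
vertex -4.841 0.038 0.468
vertex -4.885 -0.464 0.106
vertex -3.392 -1.306 1.622
endloop
endfacet
facet normal -0.363 0.567 -0.740
outer loop
vertex -4.885 -0.464 0.106
vertex -4.168 -0.094 0.038
vertex -4.509 -0.748 -0.296
endloop
endfacet
facet normal -0.548 -0.833 0.076
outer loop
vertex -4.885 -0.464 0.106
vertex -4.509 -0.748 -0.296
vertex -3.392 -1.306 1.622
endloop
endfacet
facet normal -0.361 0.567 -0.741
outer loop
vertex -4.509 -0.748 -0.296
vertex -4.168 -0.094 0.038
vertex -3.933 -0.65 -0.502
endloop
endfacet
facet normal 0.052 -0.950 -0.307
outer loop
vertex -4.509 -0.748 -0.296
vertex -3.933 -0.65 -0.502
vertex -3.392 -1.306 1.622
endloop
endfacet
facet normal -0.362 0.566 -0.741
outer loop
vertex -3.933 -0.65 -0.502
vertex -4.168 -0.094 0.038
vertex -3.494 -0.226 -0.392
endloop
endfacet
facet normal 0.692 -0.621 -0.368
outer loop
vertex -3.933 -0.65 -0.502
vertex -3.494 -0.226 -0.392
vertex -3.392 -1.306 1.622
endloop
endfacet

endsolid


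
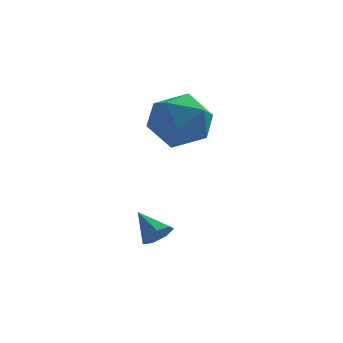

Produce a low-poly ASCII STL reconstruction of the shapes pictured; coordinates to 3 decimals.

solid 
facet normal -0.583 0.810 -0.060
outer loop
vertex -3.627 1.403 0.219
vertex -3.708 1.426 1.31
vertex -2.902 1.969 0.81
endloop
endfacet
facet normal -0.122 0.787 -0.605
outer loop
vertex -3.627 1.403 0.219
vertex -2.902 1.969 0.81
vertex -2.565 1.369 -0.039
endloop
endfacet
facet normal -0.227 0.176 -0.958
outer loop
vertex -3.627 1.403 0.219
vertex -2.565 1.369 -0.039
vertex -3.163 0.454 -0.065
endloop
endfacet
facet normal -0.754 -0.180 -0.632
outer loop
vertex -3.627 1.403 0.219
vertex -3.163 0.454 -0.065
vertex -3.87 0.489 0.769
endloop
endfacet
facet normal -0.974 0.213 -0.077
outer loop
vertex -3.627 1.403 0.219
vertex -3.87 0.489 0.769
vertex -3.708 1.426 1.31
endloop
endfacet
facet normal 0.537 0.774 -0.334
outer loop
vertex -2.565 1.369 -0.039
vertex -2.902 1.969 0.81
vertex -1.99 1.371 0.891
endloop
endfacet
facet normal -0.208 0.812 0.546
outer loop
vertex -2.902 1.969 0.81
vertex -3.708 1.426 1.31
vertex -2.697 1.406 1.725
endloop
endfacet
facet normal -0.840 -0.155 0.520
outer loop
vertex -3.708 1.426 1.31
vertex -3.87 0.489 0.769
vertex -3.295 0.491 1.699
endloop
endfacet
facet normal -0.484 -0.789 -0.377
outer loop
vertex -3.87 0.489 0.769
vertex -3.163 0.454 -0.065
vertex -2.958 -0.109 0.85
endloop
endfacet
facet normal 0.367 -0.214 -0.905
outer loop
vertex -3.163 0.454 -0.065
vertex -2.565 1.369 -0.039
vertex -2.152 0.434 0.35
endloop
endfacet
facet normal 0.754 0.180 0.632
outer loop
vertex -2.233 0.457 1.441
vertex -1.99 1.371 0.891
vertex -2.697 1.406 1.725
endloop
endfacet
facet normal 0.227 -0.176 0.958
outer loop
vertex -2.233 0.457 1.441
vertex -2.697 1.406 1.725
vertex -3.295 0.491 1.699
endloop
endfacet
facet normal 0.122 -0.787 0.605
outer loop
vertex -2.233 0.457 1.441
vertex -3.295 0.491 1.699
vertex -2.958 -0.109 0.85
endloop
endfacet
facet normal 0.583 -0.810 0.060
outer loop
vertex -2.233 0.457 1.441
vertex -2.958 -0.109 0.85
vertex -2.152 0.434 0.35
endloop
endfacet
facet normal 0.974 -0.213 0.077
outer loop
vertex -2.233 0.457 1.441
vertex -2.152 0.434 0.35
vertex -1.99 1.371 0.891
endloop
endfacet
facet normal 0.484 0.789 0.377
outer loop
vertex -2.697 1.406 1.725
vertex -1.99 1.371 0.891
vertex -2.902 1.969 0.81
endloop
endfacet
facet normal -0.367 0.214 0.905
outer loop
vertex -3.295 0.491 1.699
vertex -2.697 1.406 1.725
vertex -3.708 1.426 1.31
endloop
endfacet
facet normal -0.537 -0.774 0.334
outer loop
vertex -2.958 -0.109 0.85
vertex -3.295 0.491 1.699
vertex -3.87 0.489 0.769
endloop
endfacet
facet normal 0.208 -0.812 -0.546
outer loop
vertex -2.152 0.434 0.35
vertex -2.958 -0.109 0.85
vertex -3.163 0.454 -0.065
endloop
endfacet
facet normal 0.840 0.155 -0.520
outer loop
vertex -1.99 1.371 0.891
vertex -2.152 0.434 0.35
vertex -2.565 1.369 -0.039
endloop
endfacet
facet normal 0.564 -0.587 -0.581
outer loop
vertex -2.994 -2.106 -2.104
vertex -3.417 -2.375 -2.243
vertex -3.212 -1.954 -2.469
endloop
endfacet
facet normal 0.379 0.912 0.153
outer loop
vertex -2.994 -2.106 -2.104
vertex -3.212 -1.954 -2.469
vertex -4.003 -1.765 -1.637
endloop
endfacet
facet normal 0.561 -0.587 -0.584
outer loop
vertex -3.212 -1.954 -2.469
vertex -3.417 -2.375 -2.243
vertex -3.585 -2.118 -2.663
endloop
endfacet
facet normal -0.194 0.901 -0.389
outer loop
vertex -3.212 -1.954 -2.469
vertex -3.585 -2.118 -2.663
vertex -4.003 -1.765 -1.637
endloop
endfacet
facet normal 0.563 -0.586 -0.583
outer loop
vertex -3.585 -2.118 -2.663
vertex -3.417 -2.375 -2.243
vertex -3.831 -2.476 -2.541
endloop
endfacet
facet normal -0.797 0.391 -0.459
outer loop
vertex -3.585 -2.118 -2.663
vertex -3.831 -2.476 -2.541
vertex -4.003 -1.765 -1.637
endloop
endfacet
facet normal 0.563 -0.586 -0.583
outer loop
vertex -3.831 -2.476 -2.541
vertex -3.417 -2.375 -2.243
vertex -3.766 -2.758 -2.195
endloop
endfacet
facet normal -0.973 -0.230 -0.004
outer loop
vertex -3.831 -2.476 -2.541
vertex -3.766 -2.758 -2.195
vertex -4.003 -1.765 -1.637
endloop
endfacet
facet normal 0.564 -0.587 -0.581
outer loop
vertex -3.766 -2.758 -2.195
vertex -3.417 -2.375 -2.243
vertex -3.438 -2.751 -1.884
endloop
endfacet
facet normal -0.591 -0.498 0.635
outer loop
vertex -3.766 -2.758 -2.195
vertex -3.438 -2.751 -1.884
vertex -4.003 -1.765 -1.637
endloop
endfacet
facet normal 0.564 -0.587 -0.581
outer loop
vertex -3.438 -2.751 -1.884
vertex -3.417 -2.375 -2.243
vertex -3.095 -2.461 -1.844
endloop
endfacet
facet normal 0.063 -0.209 0.976
outer loop
vertex -3.438 -2.751 -1.884
vertex -3.095 -2.461 -1.844
vertex -4.003 -1.765 -1.637
endloop
endfacet
facet normal 0.564 -0.586 -0.582
outer loop
vertex -3.095 -2.461 -1.844
vertex -3.417 -2.375 -2.243
vertex -2.994 -2.106 -2.104
endloop
endfacet
facet normal 0.494 0.418 0.762
outer loop
vertex -3.095 -2.461 -1.844
vertex -2.994 -2.106 -2.104
vertex -4.003 -1.765 -1.637
endloop
endfacet

endsolid


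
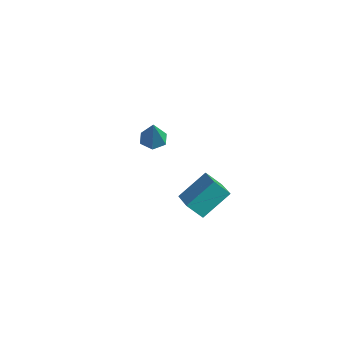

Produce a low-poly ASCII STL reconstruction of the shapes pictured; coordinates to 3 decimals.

solid 
facet normal -0.343 0.285 -0.895
outer loop
vertex -3.281 2.272 -3.27
vertex -3.958 2.036 -3.086
vertex -3.757 2.733 -2.941
endloop
endfacet
facet normal 0.760 0.591 0.272
outer loop
vertex -3.281 2.272 -3.27
vertex -3.757 2.733 -2.941
vertex -3.342 1.524 -1.474
endloop
endfacet
facet normal -0.341 0.285 -0.896
outer loop
vertex -3.757 2.733 -2.941
vertex -3.958 2.036 -3.086
vertex -4.434 2.498 -2.758
endloop
endfacet
facet normal -0.087 0.756 0.648
outer loop
vertex -3.757 2.733 -2.941
vertex -4.434 2.498 -2.758
vertex -3.342 1.524 -1.474
endloop
endfacet
facet normal -0.342 0.283 -0.896
outer loop
vertex -4.434 2.498 -2.758
vertex -3.958 2.036 -3.086
vertex -4.635 1.8 -2.902
endloop
endfacet
facet normal -0.733 0.071 0.677
outer loop
vertex -4.434 2.498 -2.758
vertex -4.635 1.8 -2.902
vertex -3.342 1.524 -1.474
endloop
endfacet
facet normal -0.343 0.285 -0.895
outer loop
vertex -4.635 1.8 -2.902
vertex -3.958 2.036 -3.086
vertex -4.159 1.339 -3.231
endloop
endfacet
facet normal -0.530 -0.782 0.329
outer loop
vertex -4.635 1.8 -2.902
vertex -4.159 1.339 -3.231
vertex -3.342 1.524 -1.474
endloop
endfacet
facet normal -0.341 0.285 -0.896
outer loop
vertex -4.159 1.339 -3.231
vertex -3.958 2.036 -3.086
vertex -3.482 1.574 -3.414
endloop
endfacet
facet normal 0.316 -0.948 -0.047
outer loop
vertex -4.159 1.339 -3.231
vertex -3.482 1.574 -3.414
vertex -3.342 1.524 -1.474
endloop
endfacet
facet normal -0.342 0.283 -0.896
outer loop
vertex -3.482 1.574 -3.414
vertex -3.958 2.036 -3.086
vertex -3.281 2.272 -3.27
endloop
endfacet
facet normal 0.962 -0.261 -0.076
outer loop
vertex -3.482 1.574 -3.414
vertex -3.281 2.272 -3.27
vertex -3.342 1.524 -1.474
endloop
endfacet
facet normal -0.848 0.439 -0.298
outer loop
vertex 1.181 -0.779 -3.104
vertex 1.5 0.638 -1.926
vertex 1.739 -0.242 -3.9
endloop
endfacet
facet normal -0.171 -0.757 -0.630
outer loop
vertex 3.12 -0.958 -3.414
vertex 1.181 -0.779 -3.104
vertex 1.739 -0.242 -3.9
endloop
endfacet
facet normal -0.847 0.439 -0.298
outer loop
vertex 1.739 -0.242 -3.9
vertex 1.5 0.638 -1.926
vertex 2.058 1.174 -2.722
endloop
endfacet
facet normal 0.503 0.483 -0.717
outer loop
vertex 2.058 1.174 -2.722
vertex 3.12 -0.958 -3.414
vertex 1.739 -0.242 -3.9
endloop
endfacet
facet normal -0.503 -0.483 0.717
outer loop
vertex 1.181 -0.779 -3.104
vertex 2.881 -0.078 -1.44
vertex 1.5 0.638 -1.926
endloop
endfacet
facet normal -0.171 -0.758 -0.630
outer loop
vertex 2.562 -1.494 -2.618
vertex 1.181 -0.779 -3.104
vertex 3.12 -0.958 -3.414
endloop
endfacet
facet normal -0.502 -0.483 0.717
outer loop
vertex 2.562 -1.494 -2.618
vertex 2.881 -0.078 -1.44
vertex 1.181 -0.779 -3.104
endloop
endfacet
facet normal 0.171 0.758 0.630
outer loop
vertex 1.5 0.638 -1.926
vertex 2.881 -0.078 -1.44
vertex 2.058 1.174 -2.722
endloop
endfacet
facet normal 0.502 0.483 -0.717
outer loop
vertex 3.439 0.459 -2.236
vertex 3.12 -0.958 -3.414
vertex 2.058 1.174 -2.722
endloop
endfacet
facet normal 0.170 0.757 0.630
outer loop
vertex 2.058 1.174 -2.722
vertex 2.881 -0.078 -1.44
vertex 3.439 0.459 -2.236
endloop
endfacet
facet normal 0.847 -0.439 0.299
outer loop
vertex 3.439 0.459 -2.236
vertex 2.562 -1.494 -2.618
vertex 3.12 -0.958 -3.414
endloop
endfacet
facet normal 0.848 -0.439 0.298
outer loop
vertex 2.881 -0.078 -1.44
vertex 2.562 -1.494 -2.618
vertex 3.439 0.459 -2.236
endloop
endfacet

endsolid


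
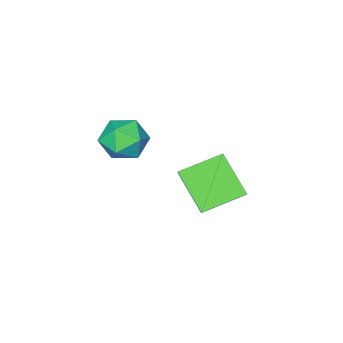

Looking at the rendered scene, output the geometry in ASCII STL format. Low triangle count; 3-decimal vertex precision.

solid 
facet normal -0.861 0.389 0.327
outer loop
vertex 2.128 0.951 1.561
vertex 2.299 2.5 0.169
vertex 1.401 0.158 0.589
endloop
endfacet
facet normal -0.082 -0.741 0.666
outer loop
vertex 3.081 -0.6 -0.049
vertex 2.128 0.951 1.561
vertex 1.401 0.158 0.589
endloop
endfacet
facet normal -0.861 0.389 0.327
outer loop
vertex 1.401 0.158 0.589
vertex 2.299 2.5 0.169
vertex 1.572 1.707 -0.803
endloop
endfacet
facet normal -0.501 -0.547 -0.670
outer loop
vertex 1.572 1.707 -0.803
vertex 3.081 -0.6 -0.049
vertex 1.401 0.158 0.589
endloop
endfacet
facet normal 0.501 0.547 0.670
outer loop
vertex 2.128 0.951 1.561
vertex 3.979 1.742 -0.469
vertex 2.299 2.5 0.169
endloop
endfacet
facet normal -0.082 -0.741 0.666
outer loop
vertex 3.808 0.193 0.923
vertex 2.128 0.951 1.561
vertex 3.081 -0.6 -0.049
endloop
endfacet
facet normal 0.501 0.547 0.670
outer loop
vertex 3.808 0.193 0.923
vertex 3.979 1.742 -0.469
vertex 2.128 0.951 1.561
endloop
endfacet
facet normal 0.082 0.741 -0.666
outer loop
vertex 2.299 2.5 0.169
vertex 3.979 1.742 -0.469
vertex 1.572 1.707 -0.803
endloop
endfacet
facet normal -0.501 -0.547 -0.670
outer loop
vertex 3.252 0.949 -1.441
vertex 3.081 -0.6 -0.049
vertex 1.572 1.707 -0.803
endloop
endfacet
facet normal 0.082 0.741 -0.666
outer loop
vertex 1.572 1.707 -0.803
vertex 3.979 1.742 -0.469
vertex 3.252 0.949 -1.441
endloop
endfacet
facet normal 0.861 -0.389 -0.327
outer loop
vertex 3.252 0.949 -1.441
vertex 3.808 0.193 0.923
vertex 3.081 -0.6 -0.049
endloop
endfacet
facet normal 0.861 -0.389 -0.327
outer loop
vertex 3.979 1.742 -0.469
vertex 3.808 0.193 0.923
vertex 3.252 0.949 -1.441
endloop
endfacet
facet normal -0.367 0.926 -0.088
outer loop
vertex 3.684 -2.286 0.179
vertex 2.754 -2.602 0.729
vertex 3.636 -2.199 1.299
endloop
endfacet
facet normal 0.346 0.936 -0.058
outer loop
vertex 3.684 -2.286 0.179
vertex 3.636 -2.199 1.299
vertex 4.573 -2.576 0.804
endloop
endfacet
facet normal 0.595 0.538 -0.597
outer loop
vertex 3.684 -2.286 0.179
vertex 4.573 -2.576 0.804
vertex 4.27 -3.213 -0.073
endloop
endfacet
facet normal 0.036 0.283 -0.958
outer loop
vertex 3.684 -2.286 0.179
vertex 4.27 -3.213 -0.073
vertex 3.146 -3.229 -0.12
endloop
endfacet
facet normal -0.559 0.523 -0.644
outer loop
vertex 3.684 -2.286 0.179
vertex 3.146 -3.229 -0.12
vertex 2.754 -2.602 0.729
endloop
endfacet
facet normal 0.546 0.629 0.554
outer loop
vertex 4.573 -2.576 0.804
vertex 3.636 -2.199 1.299
vertex 4.194 -3.071 1.74
endloop
endfacet
facet normal -0.607 0.612 0.507
outer loop
vertex 3.636 -2.199 1.299
vertex 2.754 -2.602 0.729
vertex 3.07 -3.087 1.693
endloop
endfacet
facet normal -0.918 -0.041 -0.394
outer loop
vertex 2.754 -2.602 0.729
vertex 3.146 -3.229 -0.12
vertex 2.767 -3.724 0.816
endloop
endfacet
facet normal 0.044 -0.428 -0.903
outer loop
vertex 3.146 -3.229 -0.12
vertex 4.27 -3.213 -0.073
vertex 3.704 -4.101 0.321
endloop
endfacet
facet normal 0.948 -0.014 -0.318
outer loop
vertex 4.27 -3.213 -0.073
vertex 4.573 -2.576 0.804
vertex 4.586 -3.698 0.891
endloop
endfacet
facet normal -0.036 -0.283 0.958
outer loop
vertex 3.656 -4.014 1.441
vertex 4.194 -3.071 1.74
vertex 3.07 -3.087 1.693
endloop
endfacet
facet normal -0.595 -0.538 0.597
outer loop
vertex 3.656 -4.014 1.441
vertex 3.07 -3.087 1.693
vertex 2.767 -3.724 0.816
endloop
endfacet
facet normal -0.346 -0.936 0.058
outer loop
vertex 3.656 -4.014 1.441
vertex 2.767 -3.724 0.816
vertex 3.704 -4.101 0.321
endloop
endfacet
facet normal 0.367 -0.926 0.088
outer loop
vertex 3.656 -4.014 1.441
vertex 3.704 -4.101 0.321
vertex 4.586 -3.698 0.891
endloop
endfacet
facet normal 0.559 -0.523 0.644
outer loop
vertex 3.656 -4.014 1.441
vertex 4.586 -3.698 0.891
vertex 4.194 -3.071 1.74
endloop
endfacet
facet normal -0.044 0.428 0.903
outer loop
vertex 3.07 -3.087 1.693
vertex 4.194 -3.071 1.74
vertex 3.636 -2.199 1.299
endloop
endfacet
facet normal -0.948 0.014 0.318
outer loop
vertex 2.767 -3.724 0.816
vertex 3.07 -3.087 1.693
vertex 2.754 -2.602 0.729
endloop
endfacet
facet normal -0.546 -0.629 -0.554
outer loop
vertex 3.704 -4.101 0.321
vertex 2.767 -3.724 0.816
vertex 3.146 -3.229 -0.12
endloop
endfacet
facet normal 0.607 -0.612 -0.507
outer loop
vertex 4.586 -3.698 0.891
vertex 3.704 -4.101 0.321
vertex 4.27 -3.213 -0.073
endloop
endfacet
facet normal 0.918 0.041 0.394
outer loop
vertex 4.194 -3.071 1.74
vertex 4.586 -3.698 0.891
vertex 4.573 -2.576 0.804
endloop
endfacet

endsolid


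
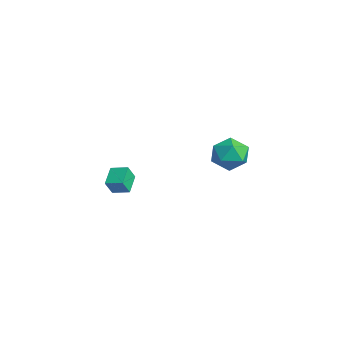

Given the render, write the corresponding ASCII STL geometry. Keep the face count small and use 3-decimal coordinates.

solid 
facet normal -0.365 0.764 0.532
outer loop
vertex -0.975 3.928 -0.548
vertex -0.77 3.357 0.412
vertex 0.026 4.041 -0.023
endloop
endfacet
facet normal -0.072 0.994 -0.076
outer loop
vertex -0.975 3.928 -0.548
vertex 0.026 4.041 -0.023
vertex -0.016 3.951 -1.155
endloop
endfacet
facet normal -0.407 0.672 -0.618
outer loop
vertex -0.975 3.928 -0.548
vertex -0.016 3.951 -1.155
vertex -0.837 3.212 -1.418
endloop
endfacet
facet normal -0.907 0.243 -0.344
outer loop
vertex -0.975 3.928 -0.548
vertex -0.837 3.212 -1.418
vertex -1.303 2.845 -0.45
endloop
endfacet
facet normal -0.881 0.300 0.366
outer loop
vertex -0.975 3.928 -0.548
vertex -1.303 2.845 -0.45
vertex -0.77 3.357 0.412
endloop
endfacet
facet normal 0.610 0.787 -0.085
outer loop
vertex -0.016 3.951 -1.155
vertex 0.026 4.041 -0.023
vertex 0.783 3.395 -0.57
endloop
endfacet
facet normal 0.137 0.413 0.900
outer loop
vertex 0.026 4.041 -0.023
vertex -0.77 3.357 0.412
vertex 0.317 3.028 0.398
endloop
endfacet
facet normal -0.698 -0.338 0.632
outer loop
vertex -0.77 3.357 0.412
vertex -1.303 2.845 -0.45
vertex -0.504 2.289 0.135
endloop
endfacet
facet normal -0.740 -0.428 -0.519
outer loop
vertex -1.303 2.845 -0.45
vertex -0.837 3.212 -1.418
vertex -0.546 2.199 -0.997
endloop
endfacet
facet normal 0.068 0.266 -0.961
outer loop
vertex -0.837 3.212 -1.418
vertex -0.016 3.951 -1.155
vertex 0.25 2.883 -1.432
endloop
endfacet
facet normal 0.907 -0.243 0.344
outer loop
vertex 0.455 2.312 -0.472
vertex 0.783 3.395 -0.57
vertex 0.317 3.028 0.398
endloop
endfacet
facet normal 0.407 -0.672 0.618
outer loop
vertex 0.455 2.312 -0.472
vertex 0.317 3.028 0.398
vertex -0.504 2.289 0.135
endloop
endfacet
facet normal 0.072 -0.994 0.076
outer loop
vertex 0.455 2.312 -0.472
vertex -0.504 2.289 0.135
vertex -0.546 2.199 -0.997
endloop
endfacet
facet normal 0.365 -0.764 -0.532
outer loop
vertex 0.455 2.312 -0.472
vertex -0.546 2.199 -0.997
vertex 0.25 2.883 -1.432
endloop
endfacet
facet normal 0.881 -0.300 -0.366
outer loop
vertex 0.455 2.312 -0.472
vertex 0.25 2.883 -1.432
vertex 0.783 3.395 -0.57
endloop
endfacet
facet normal 0.740 0.428 0.519
outer loop
vertex 0.317 3.028 0.398
vertex 0.783 3.395 -0.57
vertex 0.026 4.041 -0.023
endloop
endfacet
facet normal -0.068 -0.266 0.961
outer loop
vertex -0.504 2.289 0.135
vertex 0.317 3.028 0.398
vertex -0.77 3.357 0.412
endloop
endfacet
facet normal -0.610 -0.787 0.085
outer loop
vertex -0.546 2.199 -0.997
vertex -0.504 2.289 0.135
vertex -1.303 2.845 -0.45
endloop
endfacet
facet normal -0.137 -0.413 -0.900
outer loop
vertex 0.25 2.883 -1.432
vertex -0.546 2.199 -0.997
vertex -0.837 3.212 -1.418
endloop
endfacet
facet normal 0.698 0.338 -0.632
outer loop
vertex 0.783 3.395 -0.57
vertex 0.25 2.883 -1.432
vertex -0.016 3.951 -1.155
endloop
endfacet
facet normal -0.739 0.503 0.447
outer loop
vertex 1.043 -3.811 0.463
vertex 1.649 -3.111 0.677
vertex 0.832 -3.368 -0.385
endloop
endfacet
facet normal -0.639 -0.735 -0.225
outer loop
vertex 1.711 -3.969 -0.917
vertex 1.043 -3.811 0.463
vertex 0.832 -3.368 -0.385
endloop
endfacet
facet normal -0.739 0.505 0.446
outer loop
vertex 0.832 -3.368 -0.385
vertex 1.649 -3.111 0.677
vertex 1.438 -2.669 -0.172
endloop
endfacet
facet normal -0.216 0.451 -0.866
outer loop
vertex 1.438 -2.669 -0.172
vertex 1.711 -3.969 -0.917
vertex 0.832 -3.368 -0.385
endloop
endfacet
facet normal 0.216 -0.451 0.866
outer loop
vertex 1.043 -3.811 0.463
vertex 2.528 -3.712 0.145
vertex 1.649 -3.111 0.677
endloop
endfacet
facet normal -0.638 -0.736 -0.225
outer loop
vertex 1.922 -4.411 -0.068
vertex 1.043 -3.811 0.463
vertex 1.711 -3.969 -0.917
endloop
endfacet
facet normal 0.216 -0.451 0.866
outer loop
vertex 1.922 -4.411 -0.068
vertex 2.528 -3.712 0.145
vertex 1.043 -3.811 0.463
endloop
endfacet
facet normal 0.639 0.736 0.224
outer loop
vertex 1.649 -3.111 0.677
vertex 2.528 -3.712 0.145
vertex 1.438 -2.669 -0.172
endloop
endfacet
facet normal -0.215 0.451 -0.866
outer loop
vertex 2.317 -3.269 -0.703
vertex 1.711 -3.969 -0.917
vertex 1.438 -2.669 -0.172
endloop
endfacet
facet normal 0.639 0.736 0.226
outer loop
vertex 1.438 -2.669 -0.172
vertex 2.528 -3.712 0.145
vertex 2.317 -3.269 -0.703
endloop
endfacet
facet normal 0.740 -0.504 -0.446
outer loop
vertex 2.317 -3.269 -0.703
vertex 1.922 -4.411 -0.068
vertex 1.711 -3.969 -0.917
endloop
endfacet
facet normal 0.739 -0.504 -0.447
outer loop
vertex 2.528 -3.712 0.145
vertex 1.922 -4.411 -0.068
vertex 2.317 -3.269 -0.703
endloop
endfacet

endsolid


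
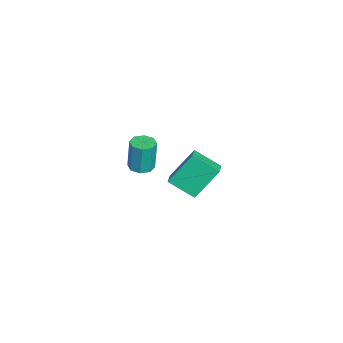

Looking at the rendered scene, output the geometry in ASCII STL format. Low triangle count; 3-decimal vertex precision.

solid 
facet normal -0.947 0.066 -0.313
outer loop
vertex -0.931 -2.46 -2.71
vertex -1.33 -1.444 -1.291
vertex -0.607 -1.302 -3.447
endloop
endfacet
facet normal 0.224 -0.567 -0.793
outer loop
vertex 0.17 -1.356 -3.189
vertex -0.931 -2.46 -2.71
vertex -0.607 -1.302 -3.447
endloop
endfacet
facet normal -0.947 0.066 -0.313
outer loop
vertex -0.607 -1.302 -3.447
vertex -1.33 -1.444 -1.291
vertex -1.006 -0.287 -2.027
endloop
endfacet
facet normal 0.230 0.821 -0.522
outer loop
vertex -1.006 -0.287 -2.027
vertex 0.17 -1.356 -3.189
vertex -0.607 -1.302 -3.447
endloop
endfacet
facet normal -0.231 -0.821 0.523
outer loop
vertex -0.931 -2.46 -2.71
vertex -0.553 -1.498 -1.033
vertex -1.33 -1.444 -1.291
endloop
endfacet
facet normal 0.224 -0.567 -0.793
outer loop
vertex -0.154 -2.513 -2.453
vertex -0.931 -2.46 -2.71
vertex 0.17 -1.356 -3.189
endloop
endfacet
facet normal -0.229 -0.821 0.523
outer loop
vertex -0.154 -2.513 -2.453
vertex -0.553 -1.498 -1.033
vertex -0.931 -2.46 -2.71
endloop
endfacet
facet normal -0.224 0.567 0.793
outer loop
vertex -1.33 -1.444 -1.291
vertex -0.553 -1.498 -1.033
vertex -1.006 -0.287 -2.027
endloop
endfacet
facet normal 0.229 0.821 -0.523
outer loop
vertex -0.229 -0.34 -1.77
vertex 0.17 -1.356 -3.189
vertex -1.006 -0.287 -2.027
endloop
endfacet
facet normal -0.224 0.567 0.793
outer loop
vertex -1.006 -0.287 -2.027
vertex -0.553 -1.498 -1.033
vertex -0.229 -0.34 -1.77
endloop
endfacet
facet normal 0.947 -0.066 0.314
outer loop
vertex -0.229 -0.34 -1.77
vertex -0.154 -2.513 -2.453
vertex 0.17 -1.356 -3.189
endloop
endfacet
facet normal 0.947 -0.066 0.313
outer loop
vertex -0.553 -1.498 -1.033
vertex -0.154 -2.513 -2.453
vertex -0.229 -0.34 -1.77
endloop
endfacet
facet normal 0.014 -0.062 -0.998
outer loop
vertex 4.449 -3.32 1.934
vertex 3.91 -3.314 1.926
vertex 4.296 -2.938 1.908
endloop
endfacet
facet normal 0.929 0.371 -0.011
outer loop
vertex 4.449 -3.32 1.934
vertex 4.296 -2.938 1.908
vertex 4.43 -3.232 3.361
endloop
endfacet
facet normal 0.929 0.370 -0.011
outer loop
vertex 4.43 -3.232 3.361
vertex 4.296 -2.938 1.908
vertex 4.277 -2.849 3.335
endloop
endfacet
facet normal -0.012 0.063 0.998
outer loop
vertex 4.43 -3.232 3.361
vertex 4.277 -2.849 3.335
vertex 3.89 -3.226 3.354
endloop
endfacet
facet normal 0.013 -0.061 -0.998
outer loop
vertex 4.296 -2.938 1.908
vertex 3.91 -3.314 1.926
vertex 3.916 -2.775 1.893
endloop
endfacet
facet normal 0.395 0.917 -0.052
outer loop
vertex 4.296 -2.938 1.908
vertex 3.916 -2.775 1.893
vertex 4.277 -2.849 3.335
endloop
endfacet
facet normal 0.393 0.918 -0.051
outer loop
vertex 4.277 -2.849 3.335
vertex 3.916 -2.775 1.893
vertex 3.897 -2.687 3.32
endloop
endfacet
facet normal -0.012 0.063 0.998
outer loop
vertex 4.277 -2.849 3.335
vertex 3.897 -2.687 3.32
vertex 3.89 -3.226 3.354
endloop
endfacet
facet normal 0.014 -0.061 -0.998
outer loop
vertex 3.916 -2.775 1.893
vertex 3.91 -3.314 1.926
vertex 3.532 -2.929 1.897
endloop
endfacet
facet normal -0.372 0.926 -0.062
outer loop
vertex 3.916 -2.775 1.893
vertex 3.532 -2.929 1.897
vertex 3.897 -2.687 3.32
endloop
endfacet
facet normal -0.370 0.927 -0.063
outer loop
vertex 3.897 -2.687 3.32
vertex 3.532 -2.929 1.897
vertex 3.513 -2.84 3.325
endloop
endfacet
facet normal -0.012 0.063 0.998
outer loop
vertex 3.897 -2.687 3.32
vertex 3.513 -2.84 3.325
vertex 3.89 -3.226 3.354
endloop
endfacet
facet normal 0.012 -0.063 -0.998
outer loop
vertex 3.532 -2.929 1.897
vertex 3.91 -3.314 1.926
vertex 3.37 -3.308 1.919
endloop
endfacet
facet normal -0.920 0.391 -0.037
outer loop
vertex 3.532 -2.929 1.897
vertex 3.37 -3.308 1.919
vertex 3.513 -2.84 3.325
endloop
endfacet
facet normal -0.920 0.390 -0.036
outer loop
vertex 3.513 -2.84 3.325
vertex 3.37 -3.308 1.919
vertex 3.351 -3.22 3.346
endloop
endfacet
facet normal -0.014 0.061 0.998
outer loop
vertex 3.513 -2.84 3.325
vertex 3.351 -3.22 3.346
vertex 3.89 -3.226 3.354
endloop
endfacet
facet normal 0.012 -0.063 -0.998
outer loop
vertex 3.37 -3.308 1.919
vertex 3.91 -3.314 1.926
vertex 3.523 -3.691 1.945
endloop
endfacet
facet normal -0.929 -0.370 0.010
outer loop
vertex 3.37 -3.308 1.919
vertex 3.523 -3.691 1.945
vertex 3.351 -3.22 3.346
endloop
endfacet
facet normal -0.929 -0.371 0.011
outer loop
vertex 3.351 -3.22 3.346
vertex 3.523 -3.691 1.945
vertex 3.504 -3.602 3.372
endloop
endfacet
facet normal -0.014 0.062 0.998
outer loop
vertex 3.351 -3.22 3.346
vertex 3.504 -3.602 3.372
vertex 3.89 -3.226 3.354
endloop
endfacet
facet normal 0.012 -0.063 -0.998
outer loop
vertex 3.523 -3.691 1.945
vertex 3.91 -3.314 1.926
vertex 3.903 -3.853 1.96
endloop
endfacet
facet normal -0.393 -0.918 0.052
outer loop
vertex 3.523 -3.691 1.945
vertex 3.903 -3.853 1.96
vertex 3.504 -3.602 3.372
endloop
endfacet
facet normal -0.395 -0.917 0.051
outer loop
vertex 3.504 -3.602 3.372
vertex 3.903 -3.853 1.96
vertex 3.884 -3.765 3.387
endloop
endfacet
facet normal -0.013 0.061 0.998
outer loop
vertex 3.504 -3.602 3.372
vertex 3.884 -3.765 3.387
vertex 3.89 -3.226 3.354
endloop
endfacet
facet normal 0.012 -0.063 -0.998
outer loop
vertex 3.903 -3.853 1.96
vertex 3.91 -3.314 1.926
vertex 4.287 -3.7 1.955
endloop
endfacet
facet normal 0.370 -0.927 0.062
outer loop
vertex 3.903 -3.853 1.96
vertex 4.287 -3.7 1.955
vertex 3.884 -3.765 3.387
endloop
endfacet
facet normal 0.372 -0.926 0.063
outer loop
vertex 3.884 -3.765 3.387
vertex 4.287 -3.7 1.955
vertex 4.268 -3.611 3.383
endloop
endfacet
facet normal -0.014 0.061 0.998
outer loop
vertex 3.884 -3.765 3.387
vertex 4.268 -3.611 3.383
vertex 3.89 -3.226 3.354
endloop
endfacet
facet normal 0.014 -0.061 -0.998
outer loop
vertex 4.287 -3.7 1.955
vertex 3.91 -3.314 1.926
vertex 4.449 -3.32 1.934
endloop
endfacet
facet normal 0.920 -0.390 0.037
outer loop
vertex 4.287 -3.7 1.955
vertex 4.449 -3.32 1.934
vertex 4.268 -3.611 3.383
endloop
endfacet
facet normal 0.920 -0.391 0.036
outer loop
vertex 4.268 -3.611 3.383
vertex 4.449 -3.32 1.934
vertex 4.43 -3.232 3.361
endloop
endfacet
facet normal -0.012 0.063 0.998
outer loop
vertex 4.268 -3.611 3.383
vertex 4.43 -3.232 3.361
vertex 3.89 -3.226 3.354
endloop
endfacet

endsolid


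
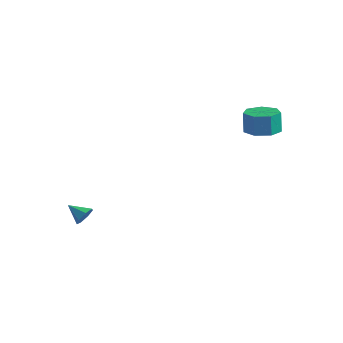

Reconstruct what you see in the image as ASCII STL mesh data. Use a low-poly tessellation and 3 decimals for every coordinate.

solid 
facet normal 0.114 -0.063 -0.991
outer loop
vertex 4.703 3.593 3.197
vertex 3.746 3.919 3.066
vertex 4.602 4.47 3.13
endloop
endfacet
facet normal 0.987 0.122 0.106
outer loop
vertex 4.703 3.593 3.197
vertex 4.602 4.47 3.13
vertex 4.552 3.675 4.506
endloop
endfacet
facet normal 0.987 0.123 0.107
outer loop
vertex 4.552 3.675 4.506
vertex 4.602 4.47 3.13
vertex 4.45 4.552 4.439
endloop
endfacet
facet normal -0.115 0.062 0.991
outer loop
vertex 4.552 3.675 4.506
vertex 4.45 4.552 4.439
vertex 3.594 4.001 4.374
endloop
endfacet
facet normal 0.114 -0.062 -0.991
outer loop
vertex 4.602 4.47 3.13
vertex 3.746 3.919 3.066
vertex 3.856 4.932 3.015
endloop
endfacet
facet normal 0.526 0.851 0.008
outer loop
vertex 4.602 4.47 3.13
vertex 3.856 4.932 3.015
vertex 4.45 4.552 4.439
endloop
endfacet
facet normal 0.526 0.851 0.008
outer loop
vertex 4.45 4.552 4.439
vertex 3.856 4.932 3.015
vertex 3.704 5.014 4.323
endloop
endfacet
facet normal -0.115 0.062 0.991
outer loop
vertex 4.45 4.552 4.439
vertex 3.704 5.014 4.323
vertex 3.594 4.001 4.374
endloop
endfacet
facet normal 0.115 -0.062 -0.991
outer loop
vertex 3.856 4.932 3.015
vertex 3.746 3.919 3.066
vertex 3.027 4.631 2.938
endloop
endfacet
facet normal -0.332 0.938 -0.097
outer loop
vertex 3.856 4.932 3.015
vertex 3.027 4.631 2.938
vertex 3.704 5.014 4.323
endloop
endfacet
facet normal -0.332 0.938 -0.097
outer loop
vertex 3.704 5.014 4.323
vertex 3.027 4.631 2.938
vertex 2.875 4.713 4.246
endloop
endfacet
facet normal -0.115 0.062 0.991
outer loop
vertex 3.704 5.014 4.323
vertex 2.875 4.713 4.246
vertex 3.594 4.001 4.374
endloop
endfacet
facet normal 0.115 -0.062 -0.991
outer loop
vertex 3.027 4.631 2.938
vertex 3.746 3.919 3.066
vertex 2.739 3.794 2.957
endloop
endfacet
facet normal -0.939 0.320 -0.129
outer loop
vertex 3.027 4.631 2.938
vertex 2.739 3.794 2.957
vertex 2.875 4.713 4.246
endloop
endfacet
facet normal -0.939 0.319 -0.128
outer loop
vertex 2.875 4.713 4.246
vertex 2.739 3.794 2.957
vertex 2.588 3.876 4.266
endloop
endfacet
facet normal -0.114 0.063 0.991
outer loop
vertex 2.875 4.713 4.246
vertex 2.588 3.876 4.266
vertex 3.594 4.001 4.374
endloop
endfacet
facet normal 0.115 -0.062 -0.991
outer loop
vertex 2.739 3.794 2.957
vertex 3.746 3.919 3.066
vertex 3.21 3.051 3.058
endloop
endfacet
facet normal -0.839 -0.540 -0.063
outer loop
vertex 2.739 3.794 2.957
vertex 3.21 3.051 3.058
vertex 2.588 3.876 4.266
endloop
endfacet
facet normal -0.839 -0.540 -0.064
outer loop
vertex 2.588 3.876 4.266
vertex 3.21 3.051 3.058
vertex 3.058 3.133 4.367
endloop
endfacet
facet normal -0.114 0.063 0.991
outer loop
vertex 2.588 3.876 4.266
vertex 3.058 3.133 4.367
vertex 3.594 4.001 4.374
endloop
endfacet
facet normal 0.115 -0.062 -0.991
outer loop
vertex 3.21 3.051 3.058
vertex 3.746 3.919 3.066
vertex 4.084 2.962 3.165
endloop
endfacet
facet normal -0.107 -0.993 0.050
outer loop
vertex 3.21 3.051 3.058
vertex 4.084 2.962 3.165
vertex 3.058 3.133 4.367
endloop
endfacet
facet normal -0.107 -0.993 0.050
outer loop
vertex 3.058 3.133 4.367
vertex 4.084 2.962 3.165
vertex 3.932 3.044 4.474
endloop
endfacet
facet normal -0.115 0.063 0.991
outer loop
vertex 3.058 3.133 4.367
vertex 3.932 3.044 4.474
vertex 3.594 4.001 4.374
endloop
endfacet
facet normal 0.115 -0.062 -0.991
outer loop
vertex 4.084 2.962 3.165
vertex 3.746 3.919 3.066
vertex 4.703 3.593 3.197
endloop
endfacet
facet normal 0.705 -0.698 0.126
outer loop
vertex 4.084 2.962 3.165
vertex 4.703 3.593 3.197
vertex 3.932 3.044 4.474
endloop
endfacet
facet normal 0.705 -0.699 0.125
outer loop
vertex 3.932 3.044 4.474
vertex 4.703 3.593 3.197
vertex 4.552 3.675 4.506
endloop
endfacet
facet normal -0.115 0.063 0.991
outer loop
vertex 3.932 3.044 4.474
vertex 4.552 3.675 4.506
vertex 3.594 4.001 4.374
endloop
endfacet
facet normal 0.840 0.273 -0.470
outer loop
vertex -1.973 -3.492 -2.766
vertex -2.336 -3.246 -3.272
vertex -2.127 -2.934 -2.717
endloop
endfacet
facet normal 0.047 -0.075 0.996
outer loop
vertex -1.973 -3.492 -2.766
vertex -2.127 -2.934 -2.717
vertex -3.344 -3.574 -2.708
endloop
endfacet
facet normal 0.839 0.274 -0.470
outer loop
vertex -2.127 -2.934 -2.717
vertex -2.336 -3.246 -3.272
vertex -2.439 -2.611 -3.086
endloop
endfacet
facet normal -0.299 0.579 0.759
outer loop
vertex -2.127 -2.934 -2.717
vertex -2.439 -2.611 -3.086
vertex -3.344 -3.574 -2.708
endloop
endfacet
facet normal 0.839 0.274 -0.470
outer loop
vertex -2.439 -2.611 -3.086
vertex -2.336 -3.246 -3.272
vertex -2.674 -2.765 -3.595
endloop
endfacet
facet normal -0.702 0.703 0.111
outer loop
vertex -2.439 -2.611 -3.086
vertex -2.674 -2.765 -3.595
vertex -3.344 -3.574 -2.708
endloop
endfacet
facet normal 0.839 0.274 -0.470
outer loop
vertex -2.674 -2.765 -3.595
vertex -2.336 -3.246 -3.272
vertex -2.654 -3.282 -3.861
endloop
endfacet
facet normal -0.862 0.205 -0.464
outer loop
vertex -2.674 -2.765 -3.595
vertex -2.654 -3.282 -3.861
vertex -3.344 -3.574 -2.708
endloop
endfacet
facet normal 0.839 0.273 -0.470
outer loop
vertex -2.654 -3.282 -3.861
vertex -2.336 -3.246 -3.272
vertex -2.395 -3.772 -3.683
endloop
endfacet
facet normal -0.656 -0.539 -0.529
outer loop
vertex -2.654 -3.282 -3.861
vertex -2.395 -3.772 -3.683
vertex -3.344 -3.574 -2.708
endloop
endfacet
facet normal 0.839 0.273 -0.470
outer loop
vertex -2.395 -3.772 -3.683
vertex -2.336 -3.246 -3.272
vertex -2.092 -3.865 -3.196
endloop
endfacet
facet normal -0.240 -0.970 -0.036
outer loop
vertex -2.395 -3.772 -3.683
vertex -2.092 -3.865 -3.196
vertex -3.344 -3.574 -2.708
endloop
endfacet
facet normal 0.840 0.273 -0.469
outer loop
vertex -2.092 -3.865 -3.196
vertex -2.336 -3.246 -3.272
vertex -1.973 -3.492 -2.766
endloop
endfacet
facet normal 0.073 -0.763 0.642
outer loop
vertex -2.092 -3.865 -3.196
vertex -1.973 -3.492 -2.766
vertex -3.344 -3.574 -2.708
endloop
endfacet

endsolid
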